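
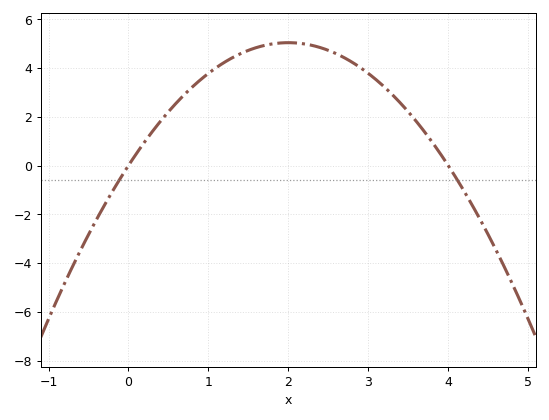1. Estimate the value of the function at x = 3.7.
1.4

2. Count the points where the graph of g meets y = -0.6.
2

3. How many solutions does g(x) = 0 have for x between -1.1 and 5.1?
2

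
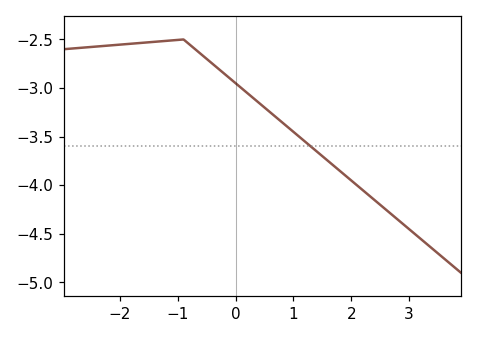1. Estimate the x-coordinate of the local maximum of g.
-0.901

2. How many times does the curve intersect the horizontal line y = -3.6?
1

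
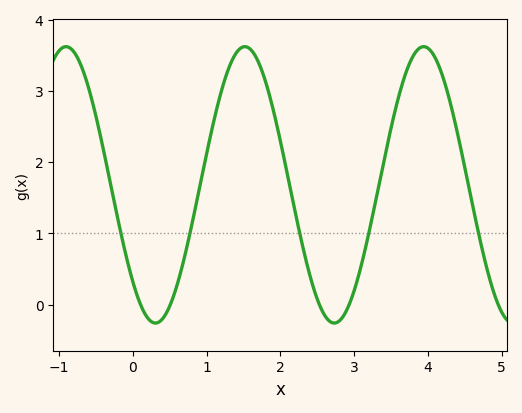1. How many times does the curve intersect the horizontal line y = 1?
5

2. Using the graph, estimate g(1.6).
3.6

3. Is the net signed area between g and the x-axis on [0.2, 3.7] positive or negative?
positive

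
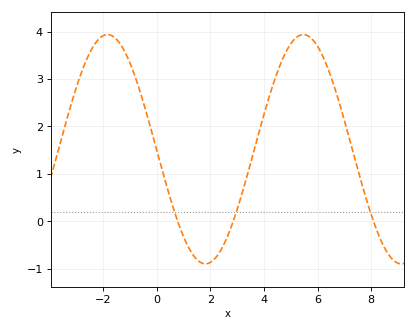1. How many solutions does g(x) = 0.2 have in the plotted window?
3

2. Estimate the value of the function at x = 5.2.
3.9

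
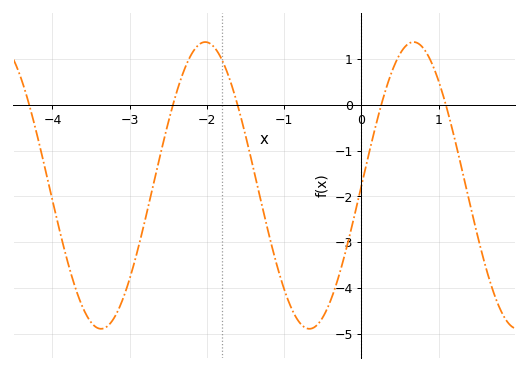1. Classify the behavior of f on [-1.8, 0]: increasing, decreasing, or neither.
neither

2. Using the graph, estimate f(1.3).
-1.41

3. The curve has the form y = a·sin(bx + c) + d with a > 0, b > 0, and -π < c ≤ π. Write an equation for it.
y = 3.13sin(2.33x + 0) - 1.76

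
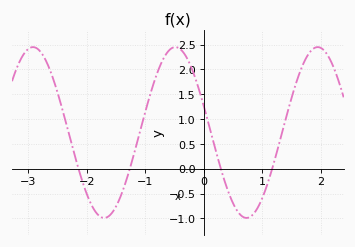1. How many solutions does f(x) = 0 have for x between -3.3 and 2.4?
4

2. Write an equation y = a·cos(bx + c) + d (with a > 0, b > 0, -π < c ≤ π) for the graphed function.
y = 1.72cos(2.58x + 1.25) + 0.73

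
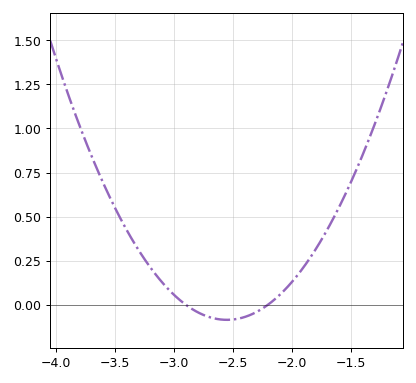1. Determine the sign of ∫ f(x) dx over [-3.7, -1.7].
positive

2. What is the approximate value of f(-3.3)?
0.32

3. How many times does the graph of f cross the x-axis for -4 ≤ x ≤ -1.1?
2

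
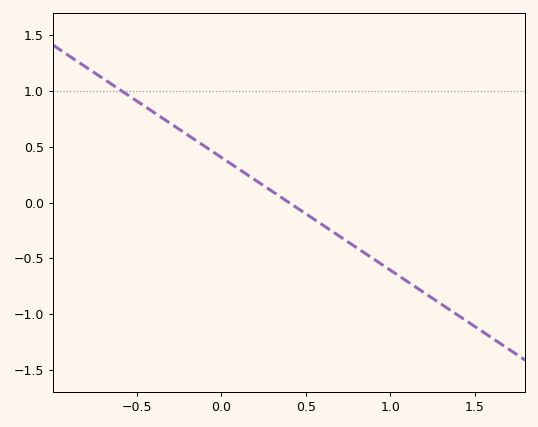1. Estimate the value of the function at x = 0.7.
-0.303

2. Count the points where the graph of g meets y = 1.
1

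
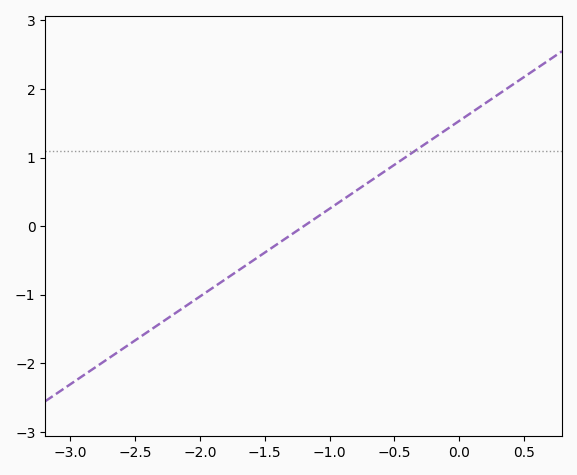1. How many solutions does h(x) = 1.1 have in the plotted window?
1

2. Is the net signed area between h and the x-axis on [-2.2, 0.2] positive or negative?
positive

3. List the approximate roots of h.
-1.2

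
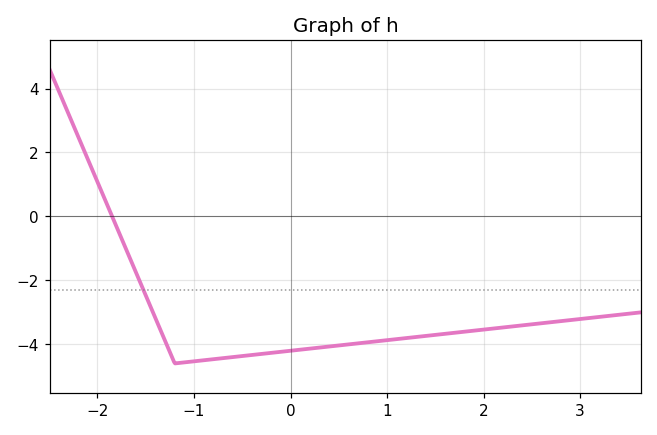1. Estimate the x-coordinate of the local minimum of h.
-1.2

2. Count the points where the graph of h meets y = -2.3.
1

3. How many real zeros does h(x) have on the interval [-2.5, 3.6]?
1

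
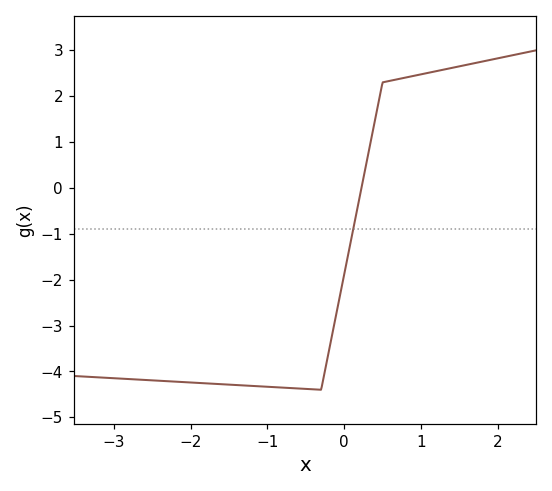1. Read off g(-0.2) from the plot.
-3.6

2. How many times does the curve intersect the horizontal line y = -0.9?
1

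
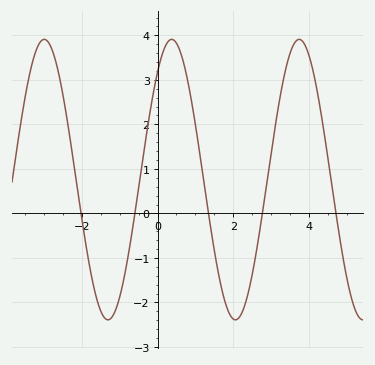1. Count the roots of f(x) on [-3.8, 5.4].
5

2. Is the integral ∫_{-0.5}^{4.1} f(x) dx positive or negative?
positive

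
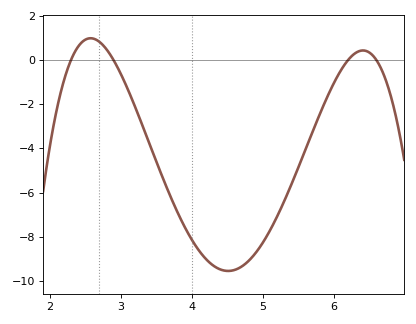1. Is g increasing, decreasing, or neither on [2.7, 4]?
decreasing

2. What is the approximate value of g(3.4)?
-3.75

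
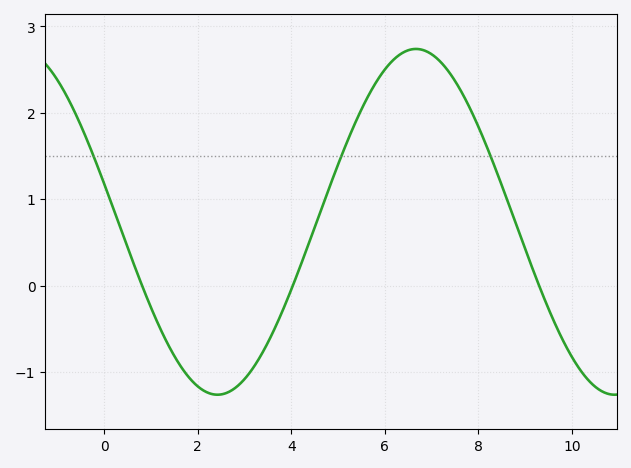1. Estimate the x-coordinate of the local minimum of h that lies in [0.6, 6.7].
2.42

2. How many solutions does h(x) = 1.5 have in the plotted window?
3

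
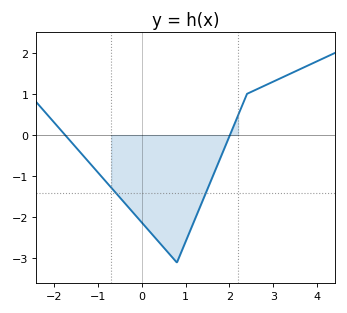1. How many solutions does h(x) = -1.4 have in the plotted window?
2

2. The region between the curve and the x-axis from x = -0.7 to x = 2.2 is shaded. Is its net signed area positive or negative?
negative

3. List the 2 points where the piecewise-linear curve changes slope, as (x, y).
(0.8, -3.1); (2.4, 1)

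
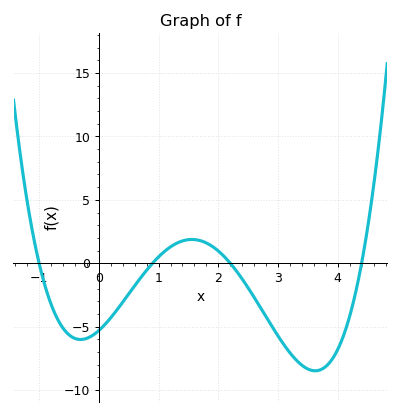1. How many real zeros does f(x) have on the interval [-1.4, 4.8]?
4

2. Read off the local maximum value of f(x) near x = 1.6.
1.87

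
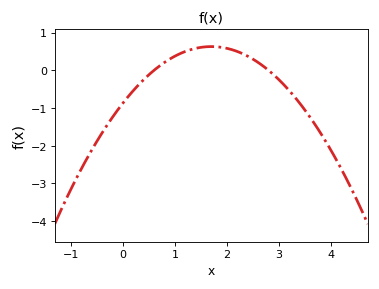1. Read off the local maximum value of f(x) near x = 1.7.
0.629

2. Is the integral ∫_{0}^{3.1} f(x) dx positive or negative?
positive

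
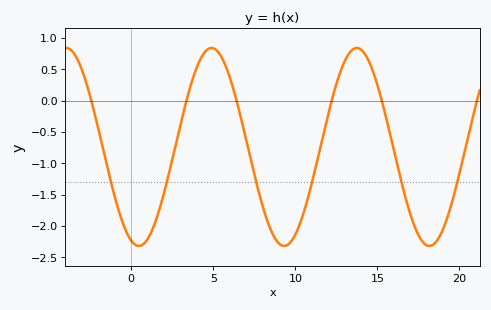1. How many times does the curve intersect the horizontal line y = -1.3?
6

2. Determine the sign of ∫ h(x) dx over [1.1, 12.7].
negative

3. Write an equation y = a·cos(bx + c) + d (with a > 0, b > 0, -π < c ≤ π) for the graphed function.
y = 1.58cos(0.71x + 2.8) - 0.74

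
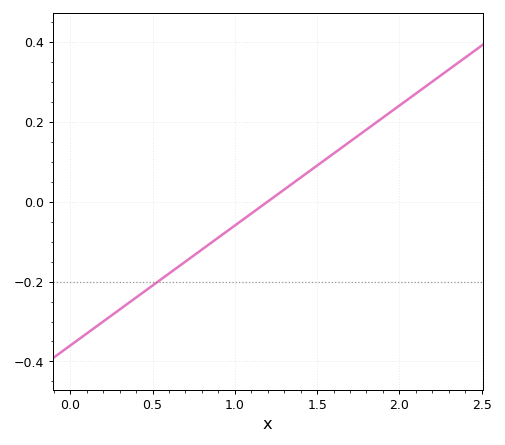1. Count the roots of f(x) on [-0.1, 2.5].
1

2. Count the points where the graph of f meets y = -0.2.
1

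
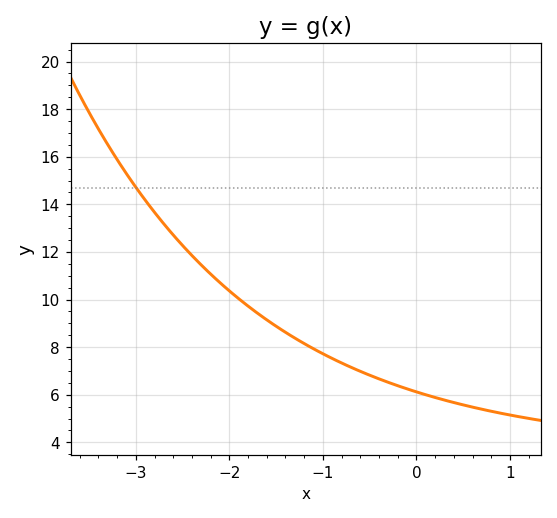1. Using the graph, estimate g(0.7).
5.4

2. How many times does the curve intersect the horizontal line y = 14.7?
1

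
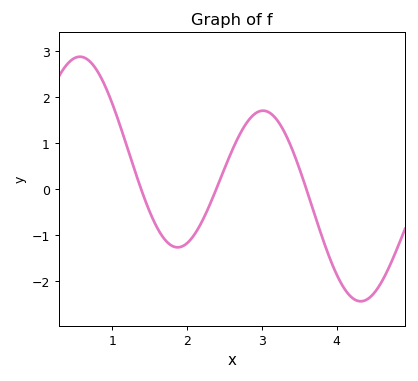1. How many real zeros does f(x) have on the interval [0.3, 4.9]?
3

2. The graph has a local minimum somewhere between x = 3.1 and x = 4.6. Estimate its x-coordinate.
4.32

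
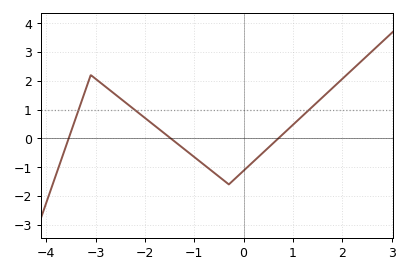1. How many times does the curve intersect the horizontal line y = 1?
3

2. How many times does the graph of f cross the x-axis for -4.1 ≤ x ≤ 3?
3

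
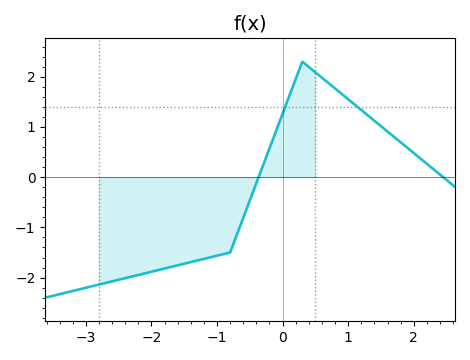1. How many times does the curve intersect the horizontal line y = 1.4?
2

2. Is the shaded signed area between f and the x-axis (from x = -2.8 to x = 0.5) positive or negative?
negative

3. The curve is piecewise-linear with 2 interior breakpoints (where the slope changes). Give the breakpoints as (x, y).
(-0.8, -1.5); (0.3, 2.3)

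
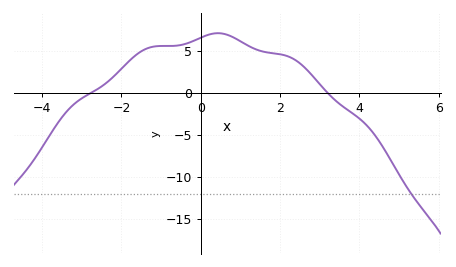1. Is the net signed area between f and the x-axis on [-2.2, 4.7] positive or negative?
positive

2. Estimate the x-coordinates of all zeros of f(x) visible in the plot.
-2.8, 3.2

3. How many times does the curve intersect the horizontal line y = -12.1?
1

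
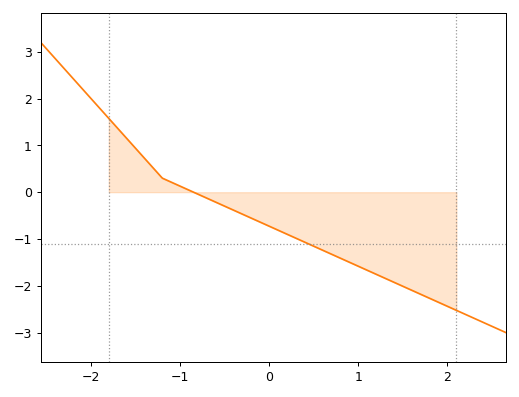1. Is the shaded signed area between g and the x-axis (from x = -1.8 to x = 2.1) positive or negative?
negative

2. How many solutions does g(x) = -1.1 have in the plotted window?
1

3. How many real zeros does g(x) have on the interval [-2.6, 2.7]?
1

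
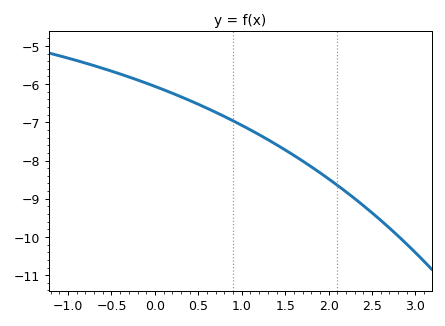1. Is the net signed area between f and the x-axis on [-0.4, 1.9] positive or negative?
negative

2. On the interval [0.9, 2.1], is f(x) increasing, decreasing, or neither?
decreasing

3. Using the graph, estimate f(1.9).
-8.3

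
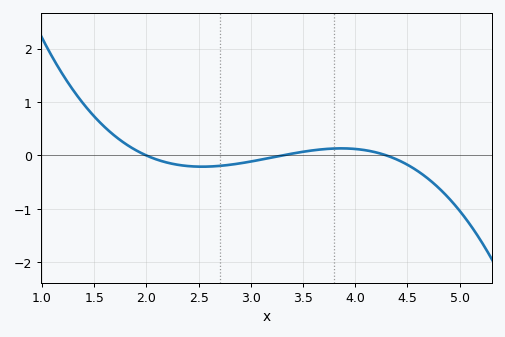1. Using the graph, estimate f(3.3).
0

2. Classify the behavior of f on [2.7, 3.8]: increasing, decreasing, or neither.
increasing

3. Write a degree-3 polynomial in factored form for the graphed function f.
y = -0.29(x - 2)(x - 3.3)(x - 4.3)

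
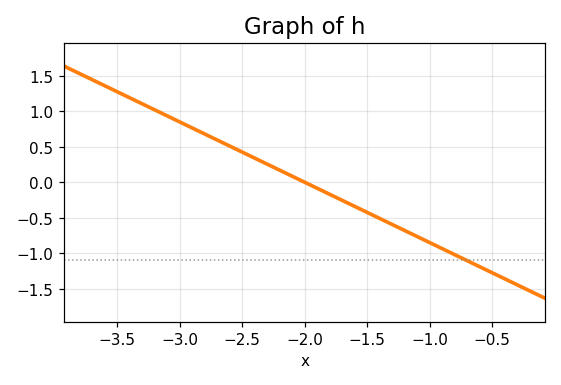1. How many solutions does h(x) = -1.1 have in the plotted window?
1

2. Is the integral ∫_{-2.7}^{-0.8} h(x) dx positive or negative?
negative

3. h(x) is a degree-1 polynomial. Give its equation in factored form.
y = -0.85(x + 2)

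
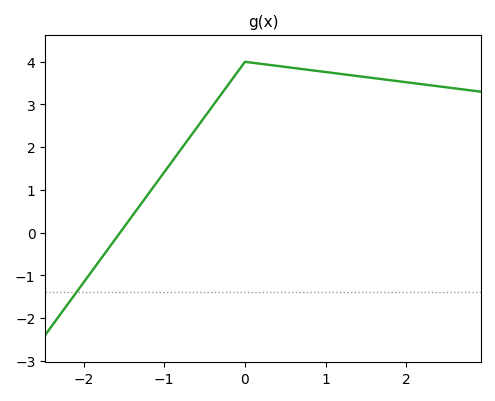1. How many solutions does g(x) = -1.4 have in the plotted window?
1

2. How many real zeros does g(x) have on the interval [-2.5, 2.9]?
1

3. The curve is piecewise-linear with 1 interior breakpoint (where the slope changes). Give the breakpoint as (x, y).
(0, 4)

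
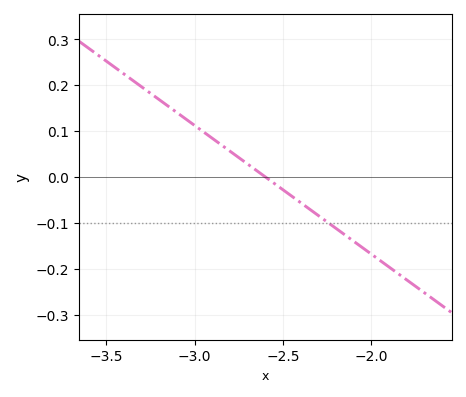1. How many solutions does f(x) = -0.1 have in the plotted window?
1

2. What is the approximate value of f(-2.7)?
0.03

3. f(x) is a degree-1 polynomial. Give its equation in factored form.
y = -0.28(x + 2.6)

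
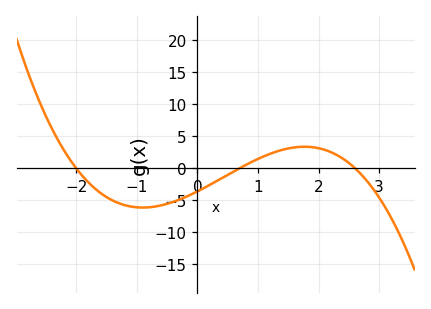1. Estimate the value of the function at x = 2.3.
2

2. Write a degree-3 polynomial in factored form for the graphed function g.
y = -1(x + 2)(x - 0.7)(x - 2.6)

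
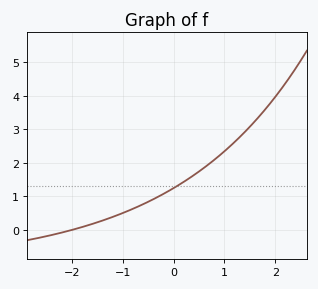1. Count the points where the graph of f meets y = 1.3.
1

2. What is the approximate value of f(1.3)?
2.8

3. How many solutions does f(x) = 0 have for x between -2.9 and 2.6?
1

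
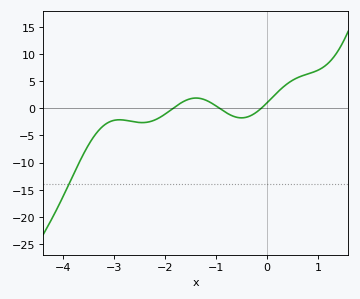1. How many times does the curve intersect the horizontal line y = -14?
1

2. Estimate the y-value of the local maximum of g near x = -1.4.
2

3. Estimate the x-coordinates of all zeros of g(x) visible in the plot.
-1.8, -0.9, -0.1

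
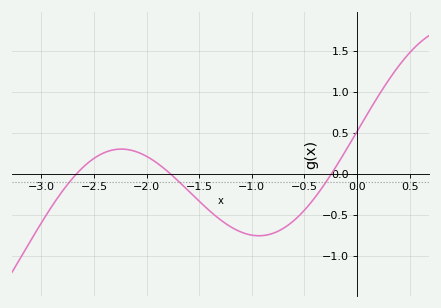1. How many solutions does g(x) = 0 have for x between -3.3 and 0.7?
3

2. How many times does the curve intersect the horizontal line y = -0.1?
3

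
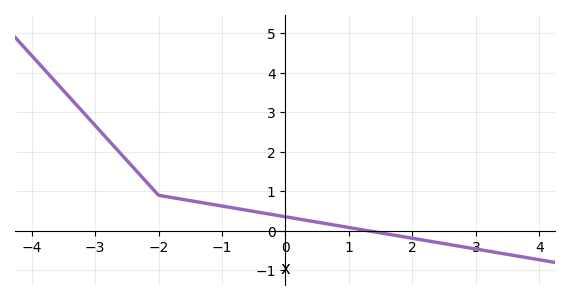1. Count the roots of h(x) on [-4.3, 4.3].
1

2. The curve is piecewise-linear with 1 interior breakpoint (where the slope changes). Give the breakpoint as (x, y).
(-2, 0.9)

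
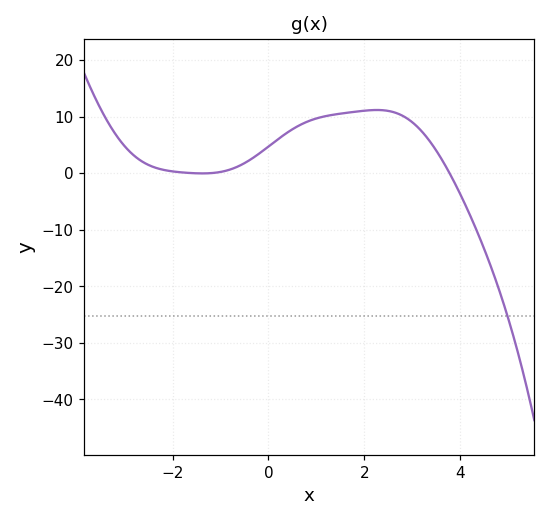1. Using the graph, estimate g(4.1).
-5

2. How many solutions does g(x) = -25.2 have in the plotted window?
1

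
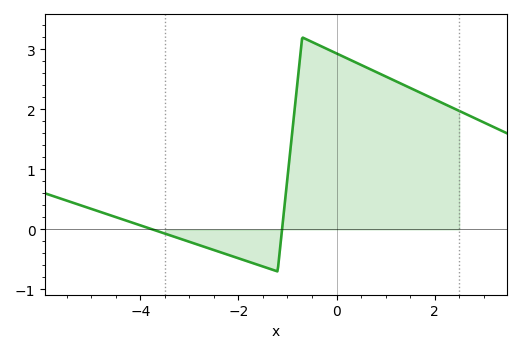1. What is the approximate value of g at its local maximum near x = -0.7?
3.2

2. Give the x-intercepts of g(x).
-3.75, -1.11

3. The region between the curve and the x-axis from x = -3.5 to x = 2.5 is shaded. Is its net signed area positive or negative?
positive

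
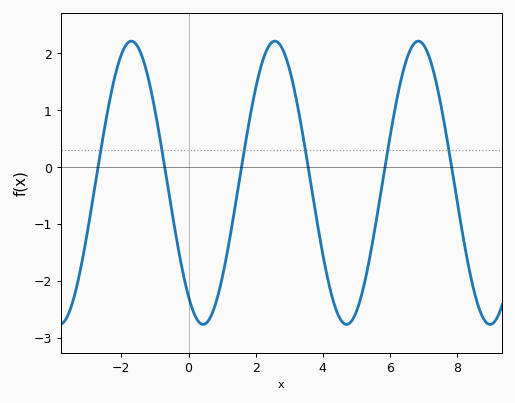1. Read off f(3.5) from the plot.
0.233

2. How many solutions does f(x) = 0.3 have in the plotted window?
6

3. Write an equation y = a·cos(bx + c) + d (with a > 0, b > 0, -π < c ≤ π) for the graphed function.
y = 2.49cos(1.47x + 2.5) - 0.28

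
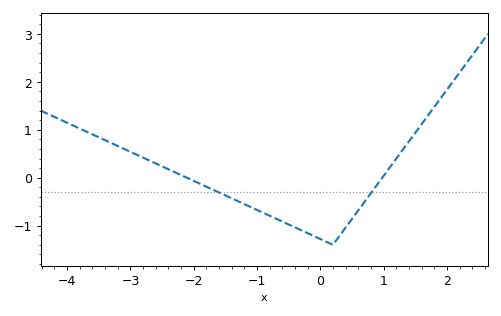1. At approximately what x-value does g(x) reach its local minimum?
0.2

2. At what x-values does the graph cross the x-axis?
-2.1, 1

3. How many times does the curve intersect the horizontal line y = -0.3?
2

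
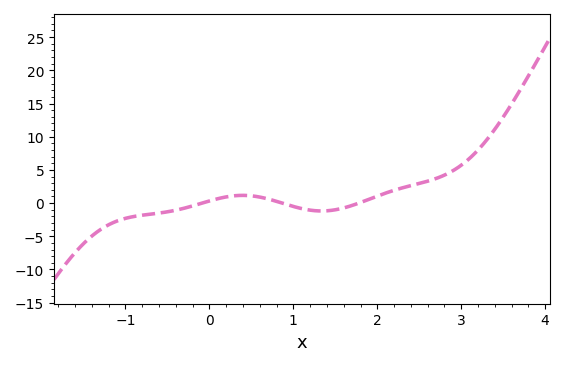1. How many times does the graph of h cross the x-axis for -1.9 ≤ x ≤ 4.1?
3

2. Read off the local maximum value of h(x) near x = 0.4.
1.16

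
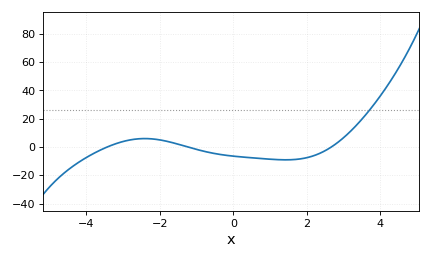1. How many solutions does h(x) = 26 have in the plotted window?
1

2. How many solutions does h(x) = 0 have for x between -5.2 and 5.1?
3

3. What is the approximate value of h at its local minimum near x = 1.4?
-9.12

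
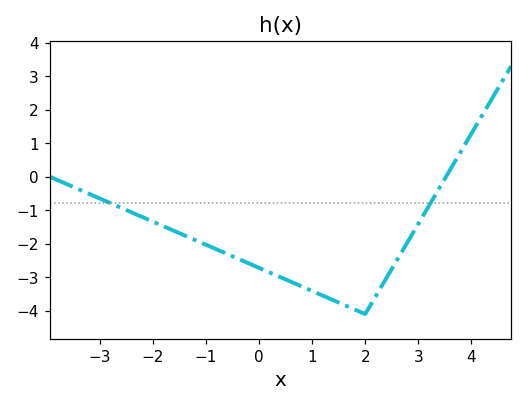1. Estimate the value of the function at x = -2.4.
-1.1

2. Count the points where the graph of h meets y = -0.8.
2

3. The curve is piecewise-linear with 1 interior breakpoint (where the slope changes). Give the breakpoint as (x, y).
(2, -4.1)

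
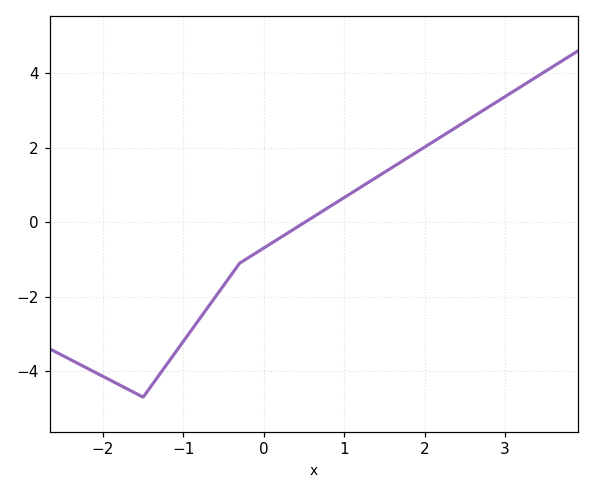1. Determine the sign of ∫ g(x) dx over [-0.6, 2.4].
positive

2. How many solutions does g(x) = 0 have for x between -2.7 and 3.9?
1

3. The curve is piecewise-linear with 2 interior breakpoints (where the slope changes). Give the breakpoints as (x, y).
(-1.5, -4.7); (-0.3, -1.1)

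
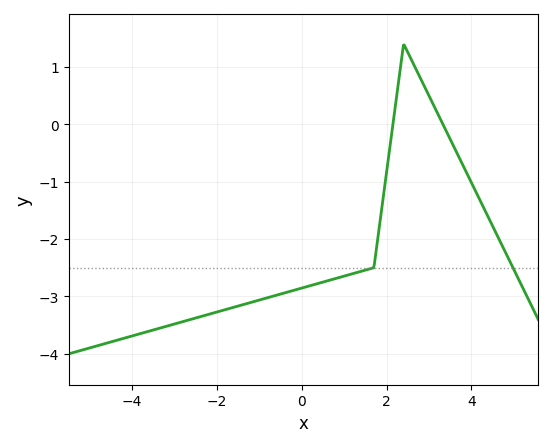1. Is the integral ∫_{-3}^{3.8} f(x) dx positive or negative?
negative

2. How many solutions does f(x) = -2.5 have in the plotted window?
2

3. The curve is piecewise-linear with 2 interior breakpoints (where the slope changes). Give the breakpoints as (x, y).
(1.7, -2.5); (2.4, 1.4)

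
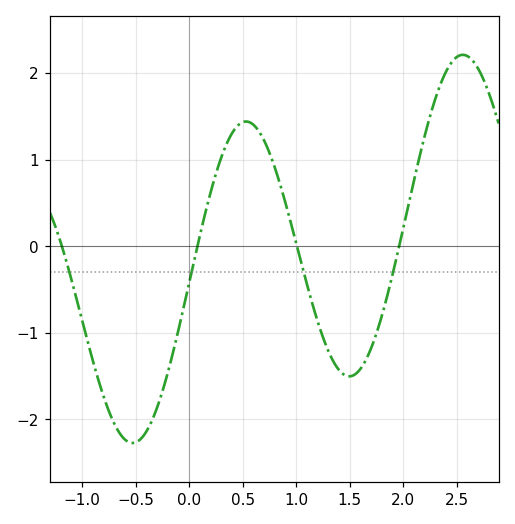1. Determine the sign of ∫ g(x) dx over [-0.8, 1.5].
negative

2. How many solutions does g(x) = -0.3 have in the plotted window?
4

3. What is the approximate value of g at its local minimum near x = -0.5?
-2.3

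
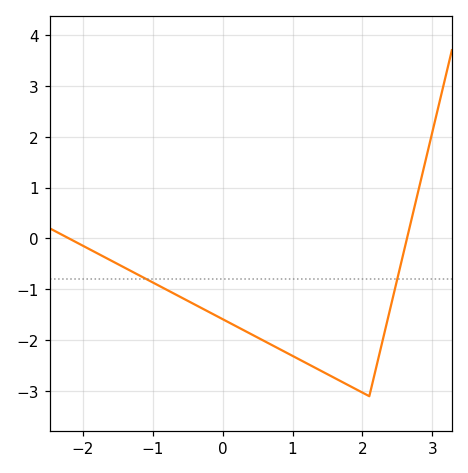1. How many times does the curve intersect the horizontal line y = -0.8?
2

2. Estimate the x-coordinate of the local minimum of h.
2.1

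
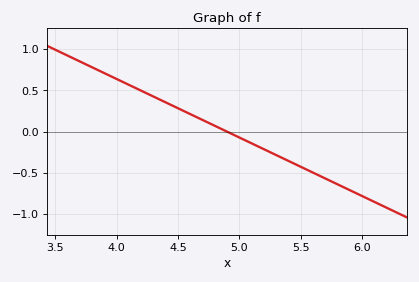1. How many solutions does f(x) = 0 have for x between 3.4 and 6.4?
1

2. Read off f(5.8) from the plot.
-0.65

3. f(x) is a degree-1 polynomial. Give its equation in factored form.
y = -0.71(x - 4.9)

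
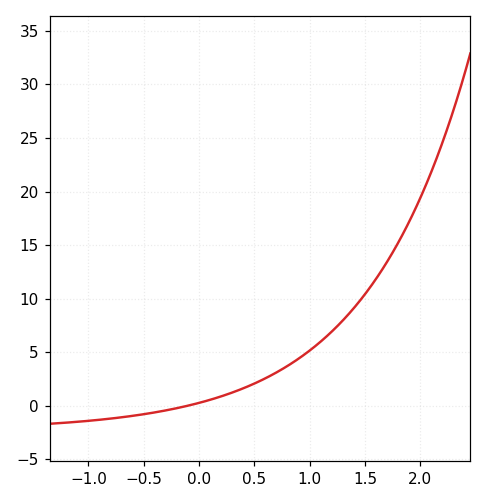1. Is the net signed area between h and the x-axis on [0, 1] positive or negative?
positive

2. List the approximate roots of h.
-0.1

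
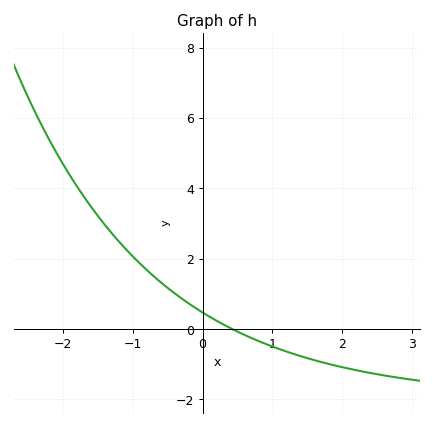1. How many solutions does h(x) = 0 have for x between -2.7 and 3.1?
1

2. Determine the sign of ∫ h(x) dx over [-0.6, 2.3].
negative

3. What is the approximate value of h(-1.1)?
2.2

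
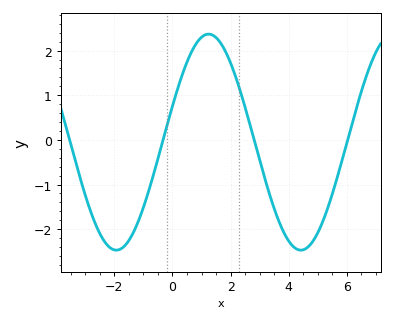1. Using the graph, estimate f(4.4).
-2.47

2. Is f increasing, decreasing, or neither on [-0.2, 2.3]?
neither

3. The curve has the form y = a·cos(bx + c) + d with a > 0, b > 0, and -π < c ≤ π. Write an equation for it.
y = 2.42cos(0.99x - 1.23) - 0.05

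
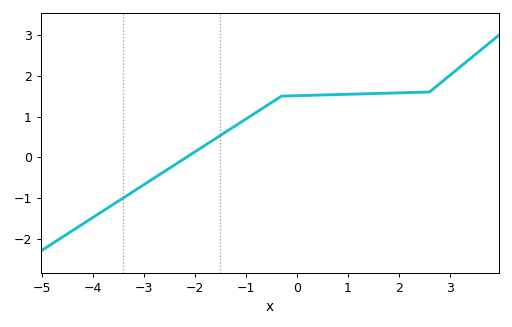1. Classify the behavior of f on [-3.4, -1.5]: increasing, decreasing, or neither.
increasing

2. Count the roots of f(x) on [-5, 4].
1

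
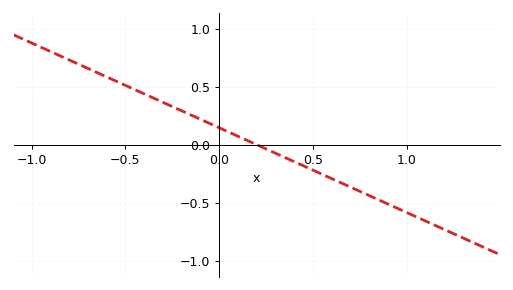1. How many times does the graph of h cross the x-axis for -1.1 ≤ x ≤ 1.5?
1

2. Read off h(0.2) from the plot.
0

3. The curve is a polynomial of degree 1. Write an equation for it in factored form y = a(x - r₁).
y = -0.73(x - 0.2)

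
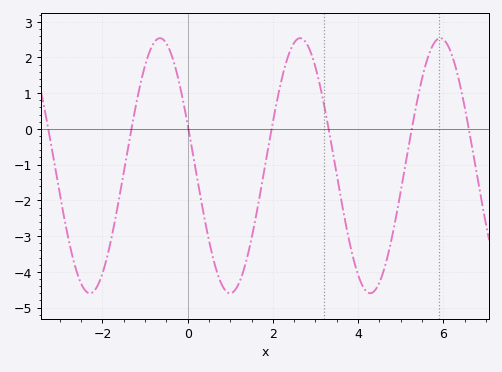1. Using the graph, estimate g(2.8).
2.37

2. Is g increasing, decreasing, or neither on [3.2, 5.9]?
neither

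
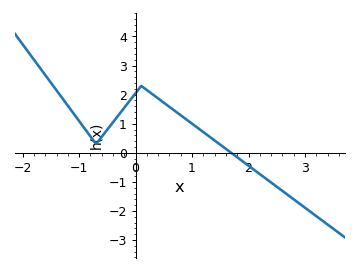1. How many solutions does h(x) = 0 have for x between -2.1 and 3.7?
1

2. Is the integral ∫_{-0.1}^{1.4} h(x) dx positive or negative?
positive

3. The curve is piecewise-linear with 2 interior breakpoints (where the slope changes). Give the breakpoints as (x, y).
(-0.7, 0.3); (0.1, 2.3)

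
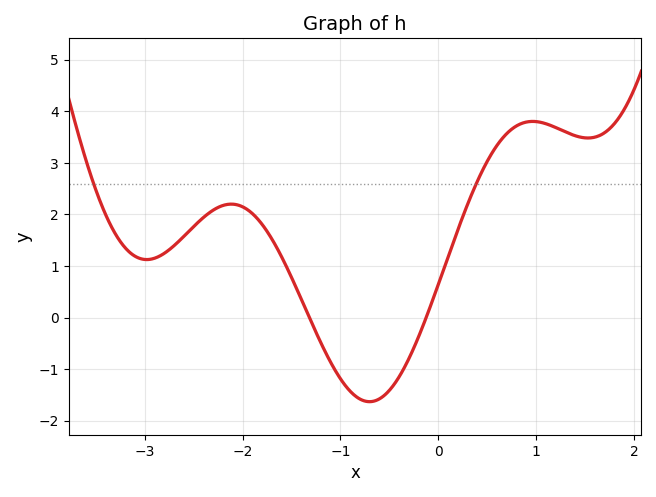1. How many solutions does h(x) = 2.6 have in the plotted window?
2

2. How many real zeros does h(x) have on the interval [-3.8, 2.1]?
2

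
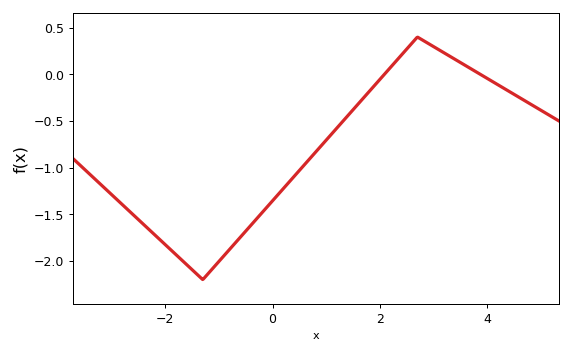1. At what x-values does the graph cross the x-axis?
2, 3.8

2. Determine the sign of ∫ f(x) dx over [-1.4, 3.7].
negative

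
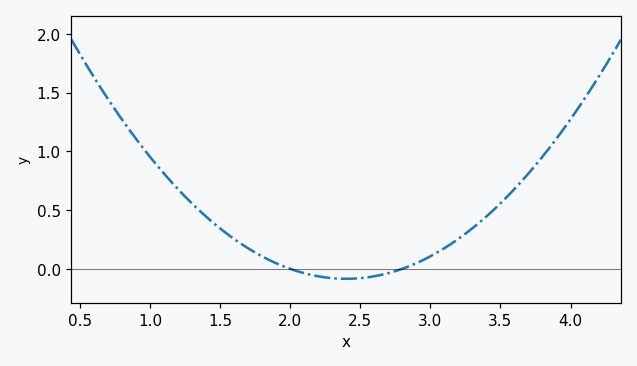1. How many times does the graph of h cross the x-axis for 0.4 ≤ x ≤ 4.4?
2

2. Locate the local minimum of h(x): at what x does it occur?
2.4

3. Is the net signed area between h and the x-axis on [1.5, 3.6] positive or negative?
positive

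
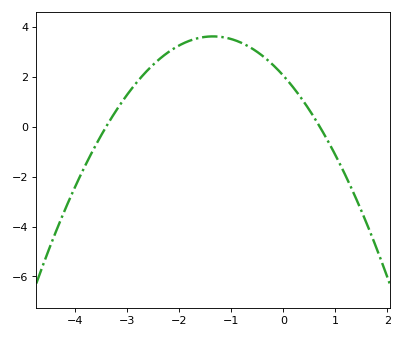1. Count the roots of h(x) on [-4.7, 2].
2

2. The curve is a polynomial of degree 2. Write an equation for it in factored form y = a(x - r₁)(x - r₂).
y = -0.86(x + 3.4)(x - 0.7)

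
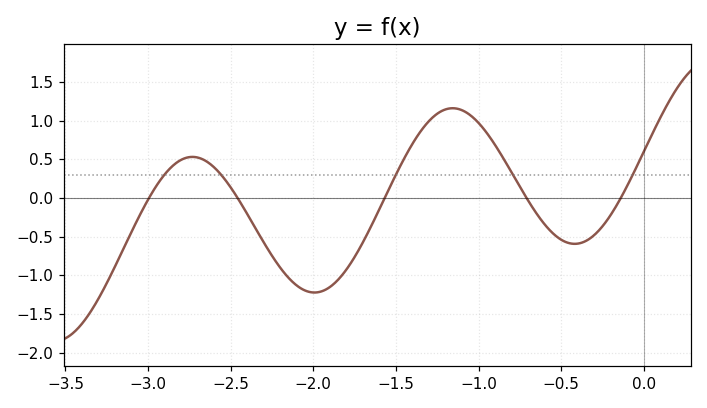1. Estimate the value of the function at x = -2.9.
0.3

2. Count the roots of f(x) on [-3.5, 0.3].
5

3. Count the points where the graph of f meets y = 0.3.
5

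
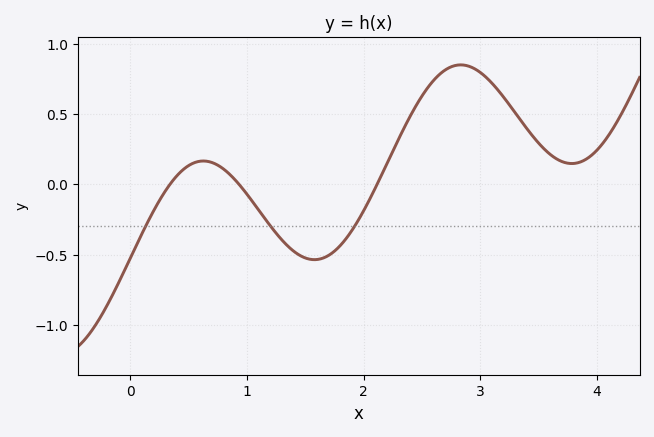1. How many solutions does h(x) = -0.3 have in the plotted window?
3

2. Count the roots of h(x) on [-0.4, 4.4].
3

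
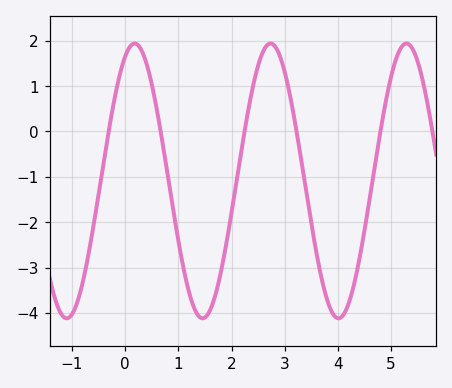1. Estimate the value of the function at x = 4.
-4.1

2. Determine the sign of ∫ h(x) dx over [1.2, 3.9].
negative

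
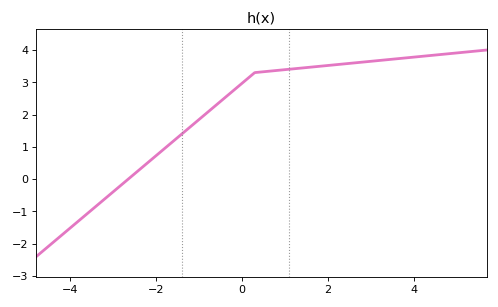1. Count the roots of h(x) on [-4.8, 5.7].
1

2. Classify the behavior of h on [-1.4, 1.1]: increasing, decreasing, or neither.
increasing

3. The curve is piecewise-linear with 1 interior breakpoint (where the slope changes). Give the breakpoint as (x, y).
(0.3, 3.3)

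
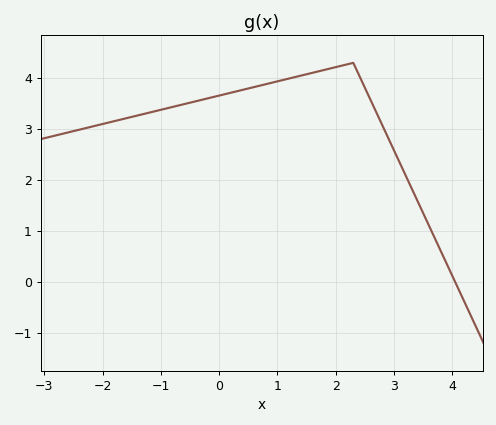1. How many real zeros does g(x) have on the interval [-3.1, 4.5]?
1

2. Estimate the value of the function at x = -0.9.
3.4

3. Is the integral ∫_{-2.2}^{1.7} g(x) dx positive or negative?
positive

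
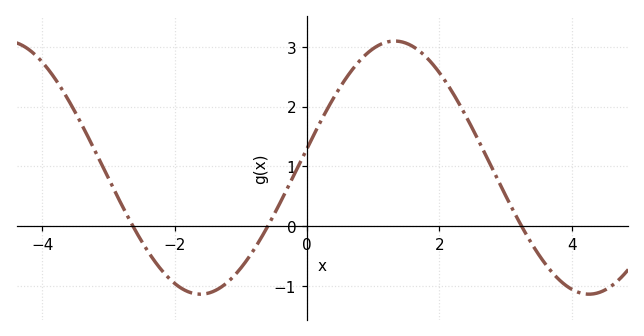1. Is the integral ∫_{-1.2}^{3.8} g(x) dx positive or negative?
positive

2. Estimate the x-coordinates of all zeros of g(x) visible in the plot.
-2.63, -0.591, 3.24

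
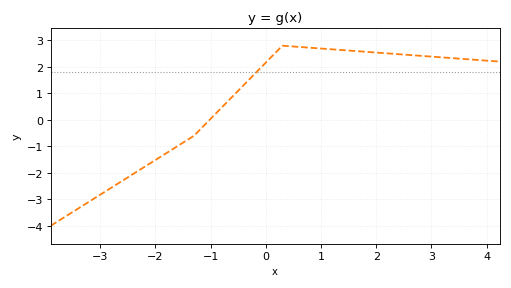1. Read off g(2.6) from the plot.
2.45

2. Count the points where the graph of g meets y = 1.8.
1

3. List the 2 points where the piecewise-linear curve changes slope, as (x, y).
(-1.3, -0.6); (0.3, 2.8)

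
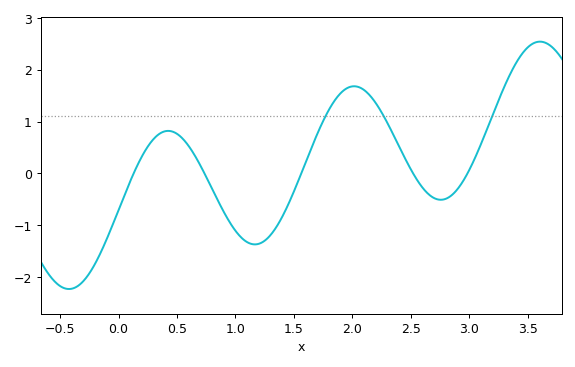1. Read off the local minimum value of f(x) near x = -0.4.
-2.22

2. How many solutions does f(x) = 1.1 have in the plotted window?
3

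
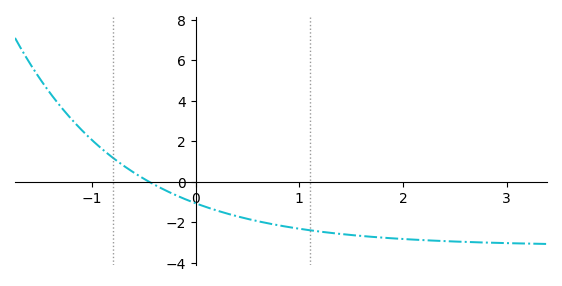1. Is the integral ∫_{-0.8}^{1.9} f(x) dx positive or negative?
negative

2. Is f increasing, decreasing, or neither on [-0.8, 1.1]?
decreasing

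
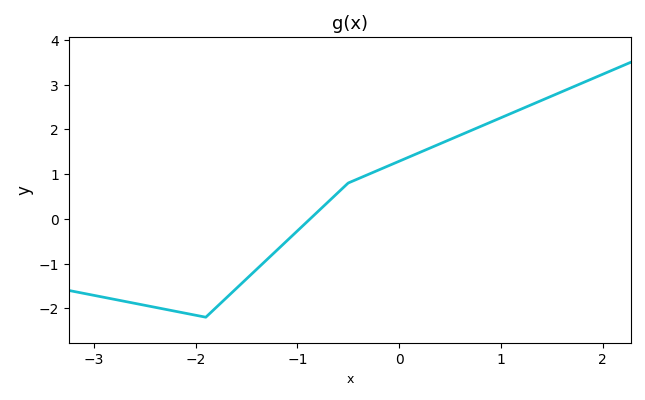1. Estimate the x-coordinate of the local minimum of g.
-1.9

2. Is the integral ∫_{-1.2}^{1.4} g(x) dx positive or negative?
positive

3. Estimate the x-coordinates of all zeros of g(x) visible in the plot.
-0.873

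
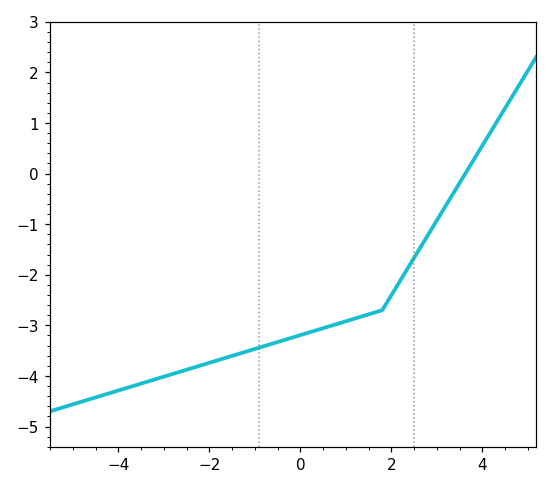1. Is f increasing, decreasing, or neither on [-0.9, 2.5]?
increasing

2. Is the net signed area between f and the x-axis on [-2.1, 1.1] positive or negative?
negative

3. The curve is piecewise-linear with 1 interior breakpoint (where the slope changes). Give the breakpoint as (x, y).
(1.8, -2.7)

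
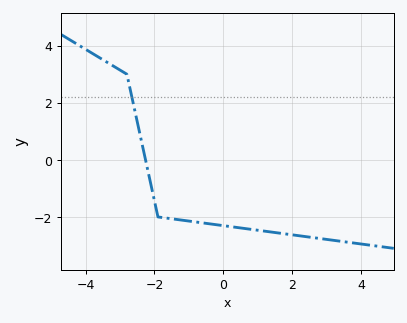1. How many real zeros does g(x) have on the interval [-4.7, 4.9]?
1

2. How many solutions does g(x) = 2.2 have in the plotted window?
1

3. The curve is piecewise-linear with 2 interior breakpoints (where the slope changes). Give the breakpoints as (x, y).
(-2.8, 3); (-1.9, -2)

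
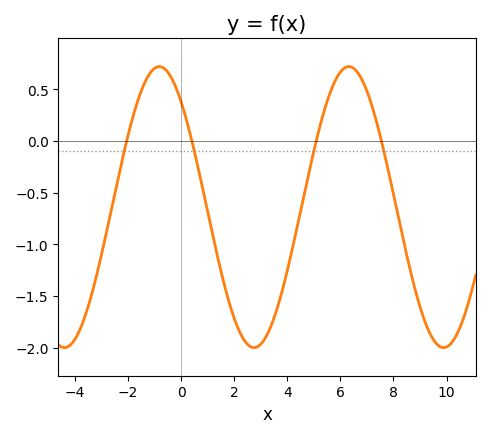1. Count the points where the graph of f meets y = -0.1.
4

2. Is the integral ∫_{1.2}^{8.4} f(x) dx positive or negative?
negative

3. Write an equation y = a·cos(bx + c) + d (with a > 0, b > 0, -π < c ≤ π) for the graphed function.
y = 1.36cos(0.88x + 0.722) - 0.64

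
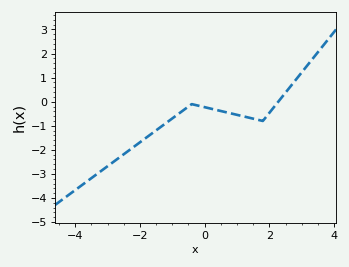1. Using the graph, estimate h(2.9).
1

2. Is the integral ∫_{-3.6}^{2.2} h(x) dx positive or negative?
negative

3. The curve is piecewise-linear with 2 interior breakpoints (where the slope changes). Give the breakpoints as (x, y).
(-0.4, -0.1); (1.8, -0.8)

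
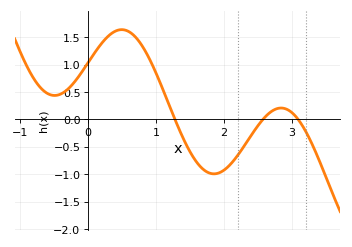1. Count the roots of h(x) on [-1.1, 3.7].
3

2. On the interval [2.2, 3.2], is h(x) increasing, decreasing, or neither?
neither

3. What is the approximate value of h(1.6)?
-0.787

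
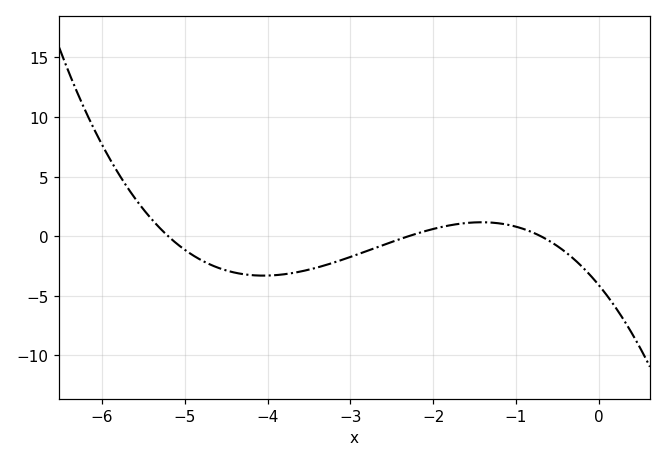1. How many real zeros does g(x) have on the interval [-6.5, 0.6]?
3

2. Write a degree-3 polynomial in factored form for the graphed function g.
y = -0.49(x + 5.2)(x + 2.3)(x + 0.7)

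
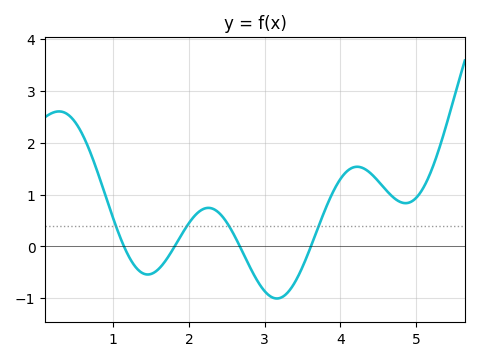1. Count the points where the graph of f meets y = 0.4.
4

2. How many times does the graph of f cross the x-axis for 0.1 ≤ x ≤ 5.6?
4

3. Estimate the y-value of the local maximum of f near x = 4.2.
1.5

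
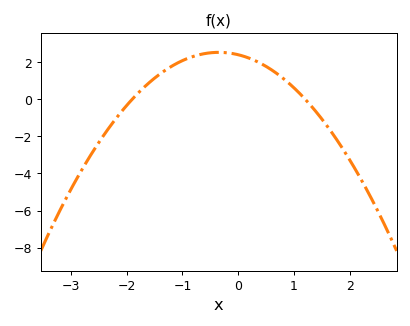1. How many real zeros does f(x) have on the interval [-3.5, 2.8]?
2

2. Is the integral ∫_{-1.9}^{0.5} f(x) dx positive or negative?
positive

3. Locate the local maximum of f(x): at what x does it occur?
-0.35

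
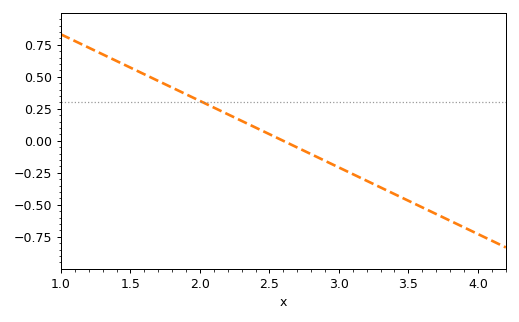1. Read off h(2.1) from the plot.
0.26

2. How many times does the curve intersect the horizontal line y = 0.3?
1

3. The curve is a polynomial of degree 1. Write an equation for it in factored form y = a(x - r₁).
y = -0.52(x - 2.6)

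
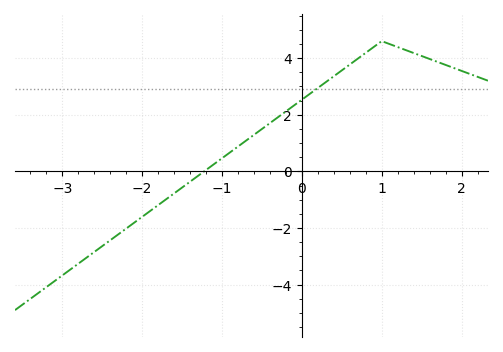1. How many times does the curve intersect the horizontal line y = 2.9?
1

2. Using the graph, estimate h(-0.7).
1.08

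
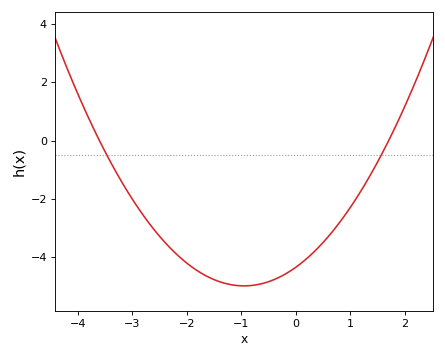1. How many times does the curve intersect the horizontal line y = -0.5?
2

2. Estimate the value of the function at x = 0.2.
-4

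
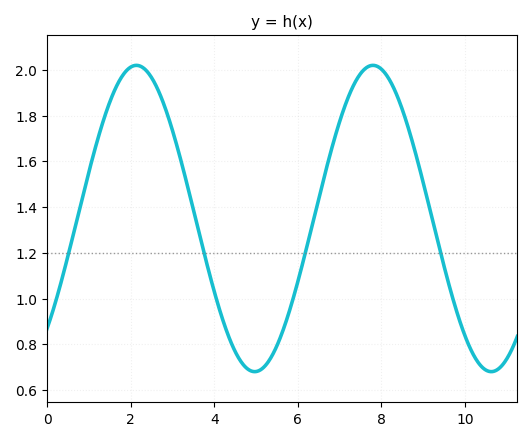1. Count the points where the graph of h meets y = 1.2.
4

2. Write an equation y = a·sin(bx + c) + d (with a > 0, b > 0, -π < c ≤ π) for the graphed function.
y = 0.67sin(1.1x - 0.8) + 1.35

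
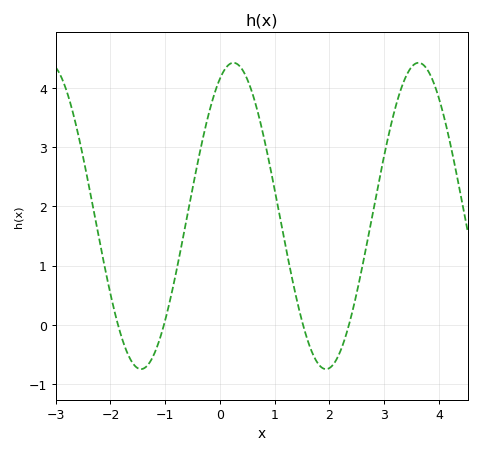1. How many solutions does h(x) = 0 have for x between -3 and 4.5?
4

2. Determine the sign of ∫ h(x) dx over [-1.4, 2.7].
positive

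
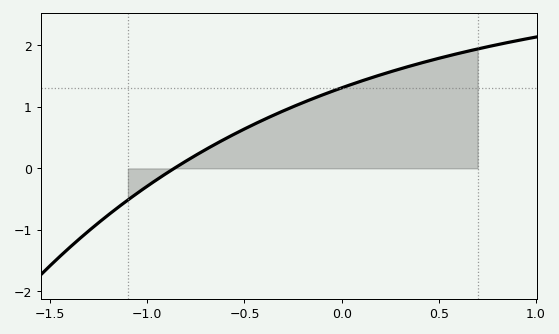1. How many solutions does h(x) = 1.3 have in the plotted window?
1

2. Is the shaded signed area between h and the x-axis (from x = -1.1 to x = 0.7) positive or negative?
positive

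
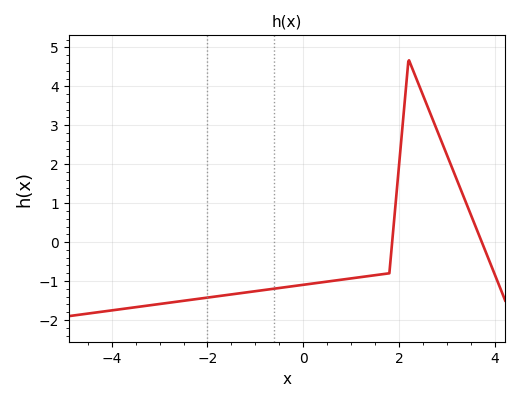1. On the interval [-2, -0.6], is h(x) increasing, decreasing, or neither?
increasing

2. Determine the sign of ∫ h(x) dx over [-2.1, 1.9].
negative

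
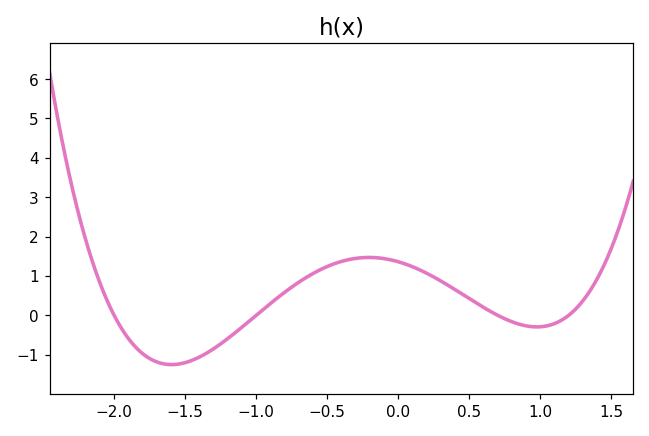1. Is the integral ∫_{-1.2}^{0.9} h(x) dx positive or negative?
positive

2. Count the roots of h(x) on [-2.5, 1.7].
4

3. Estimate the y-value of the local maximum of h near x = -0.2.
1.47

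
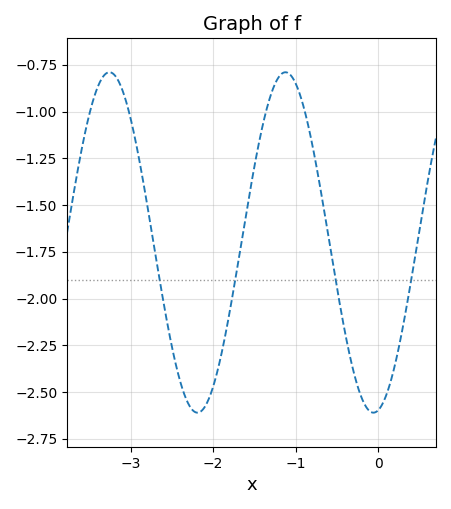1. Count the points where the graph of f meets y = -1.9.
4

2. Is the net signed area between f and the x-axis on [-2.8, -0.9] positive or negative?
negative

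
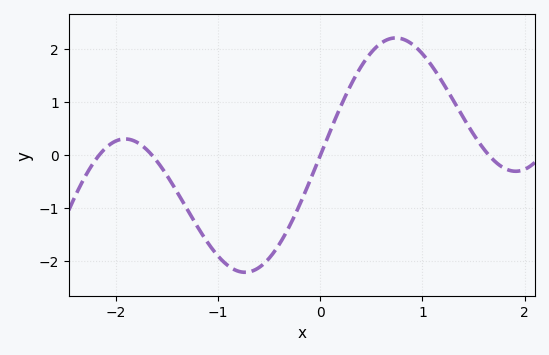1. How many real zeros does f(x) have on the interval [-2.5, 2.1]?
4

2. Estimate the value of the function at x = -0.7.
-2.2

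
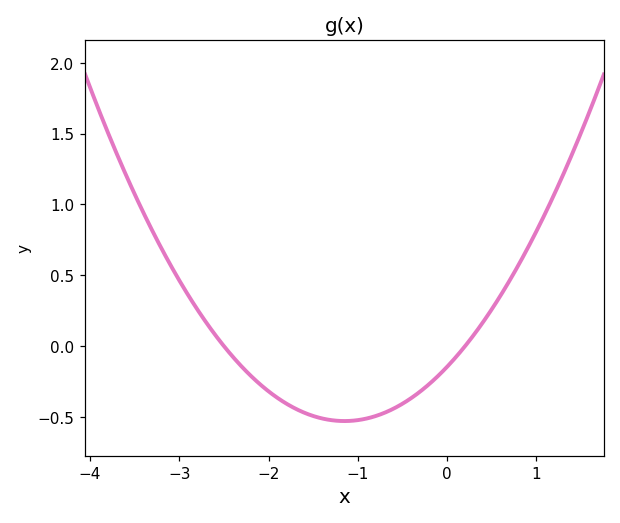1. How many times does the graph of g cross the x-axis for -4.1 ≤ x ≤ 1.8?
2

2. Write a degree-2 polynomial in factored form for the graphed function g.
y = 0.29(x + 2.5)(x - 0.2)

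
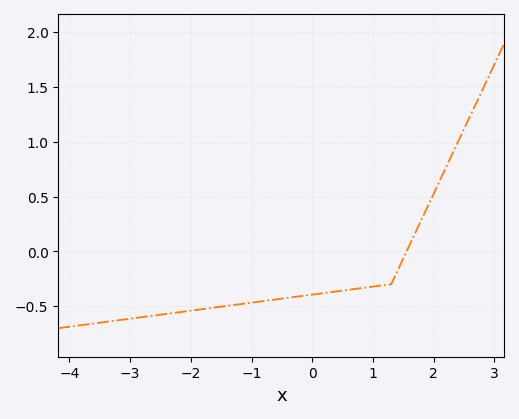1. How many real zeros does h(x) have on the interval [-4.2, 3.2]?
1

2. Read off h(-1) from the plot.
-0.45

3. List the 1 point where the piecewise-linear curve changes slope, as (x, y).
(1.3, -0.3)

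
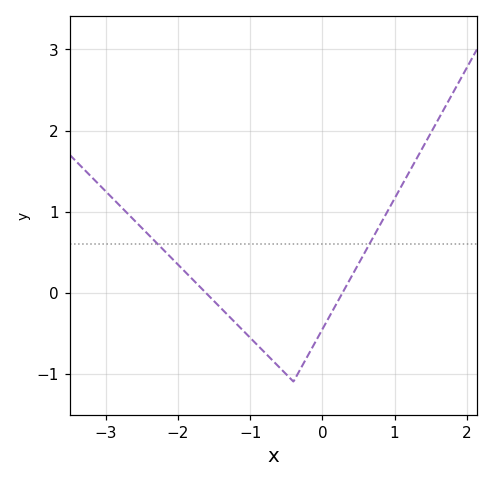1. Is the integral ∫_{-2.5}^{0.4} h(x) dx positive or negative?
negative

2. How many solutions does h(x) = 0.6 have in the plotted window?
2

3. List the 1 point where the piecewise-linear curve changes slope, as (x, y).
(-0.4, -1.1)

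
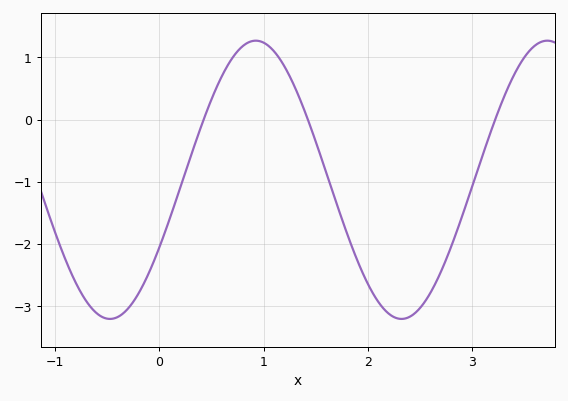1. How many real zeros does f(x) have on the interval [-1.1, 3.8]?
3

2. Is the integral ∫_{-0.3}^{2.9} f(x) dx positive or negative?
negative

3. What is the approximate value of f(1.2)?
0.9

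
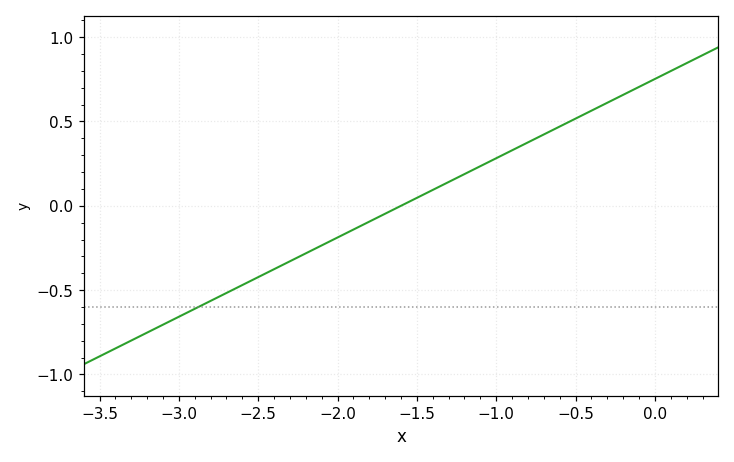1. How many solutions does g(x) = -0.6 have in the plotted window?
1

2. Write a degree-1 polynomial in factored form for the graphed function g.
y = 0.47(x + 1.6)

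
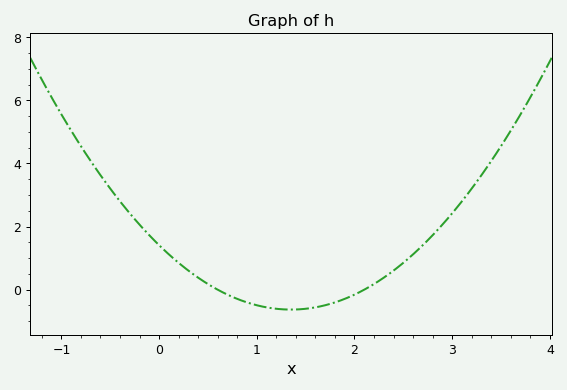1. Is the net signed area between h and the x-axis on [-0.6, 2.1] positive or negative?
positive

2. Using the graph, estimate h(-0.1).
1.8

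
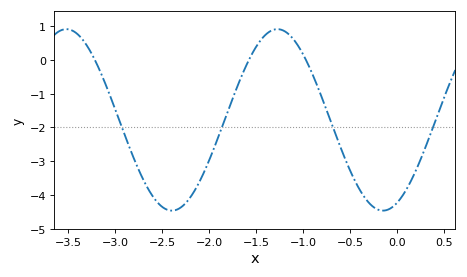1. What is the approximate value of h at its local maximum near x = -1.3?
0.91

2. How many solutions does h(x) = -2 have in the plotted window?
4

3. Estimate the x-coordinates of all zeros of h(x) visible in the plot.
-3.21, -1.58, -0.97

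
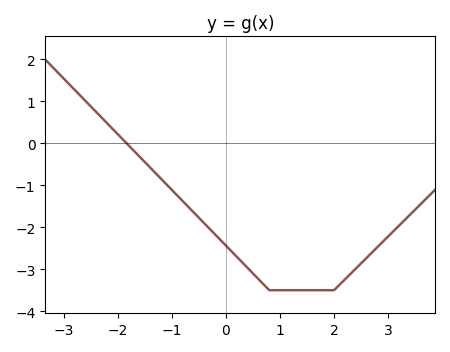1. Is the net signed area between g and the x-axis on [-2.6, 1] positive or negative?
negative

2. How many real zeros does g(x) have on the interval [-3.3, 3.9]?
1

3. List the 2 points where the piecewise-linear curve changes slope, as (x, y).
(0.8, -3.5); (2, -3.5)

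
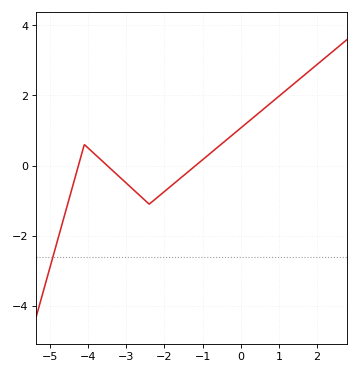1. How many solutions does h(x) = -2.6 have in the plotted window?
1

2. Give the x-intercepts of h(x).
-4.25, -3.5, -1.18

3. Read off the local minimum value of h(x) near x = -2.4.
-1.1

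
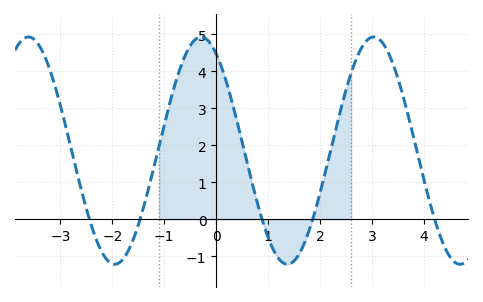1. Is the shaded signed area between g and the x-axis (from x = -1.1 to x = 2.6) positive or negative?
positive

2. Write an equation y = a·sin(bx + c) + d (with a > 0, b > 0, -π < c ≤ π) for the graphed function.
y = 3.07sin(1.89x + 2.12) + 1.86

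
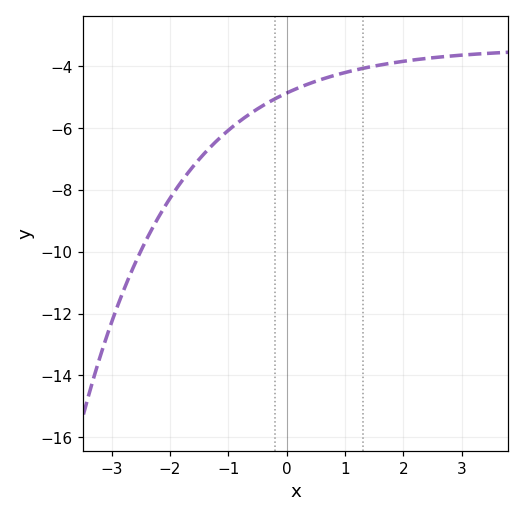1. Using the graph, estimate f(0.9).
-4.2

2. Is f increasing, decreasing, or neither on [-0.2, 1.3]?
increasing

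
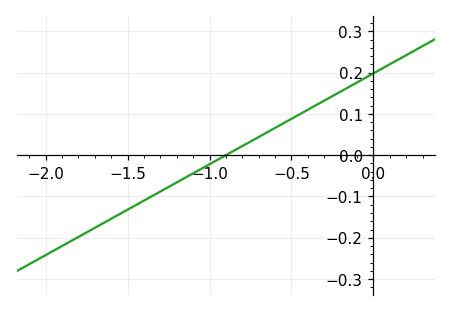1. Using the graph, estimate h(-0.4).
0.11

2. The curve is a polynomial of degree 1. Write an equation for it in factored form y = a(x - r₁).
y = 0.22(x + 0.9)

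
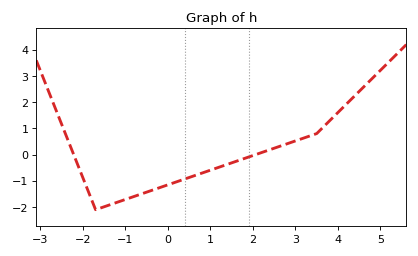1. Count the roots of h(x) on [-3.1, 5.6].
2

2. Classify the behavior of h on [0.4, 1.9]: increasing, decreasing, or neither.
increasing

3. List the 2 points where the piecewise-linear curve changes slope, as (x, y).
(-1.7, -2.1); (3.5, 0.8)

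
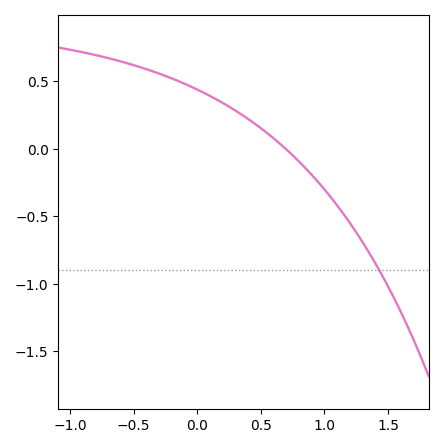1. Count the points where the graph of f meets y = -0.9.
1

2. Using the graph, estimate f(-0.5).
0.6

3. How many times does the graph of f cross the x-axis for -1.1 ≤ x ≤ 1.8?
1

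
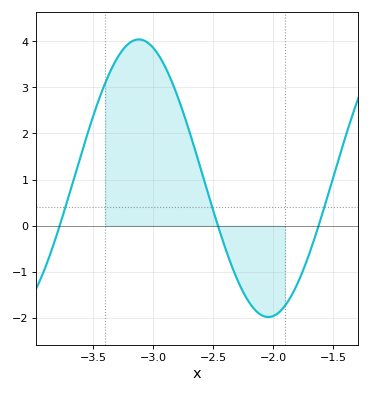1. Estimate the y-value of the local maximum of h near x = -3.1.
4.04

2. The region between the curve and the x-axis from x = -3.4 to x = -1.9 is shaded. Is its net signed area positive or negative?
positive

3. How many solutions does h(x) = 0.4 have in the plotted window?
3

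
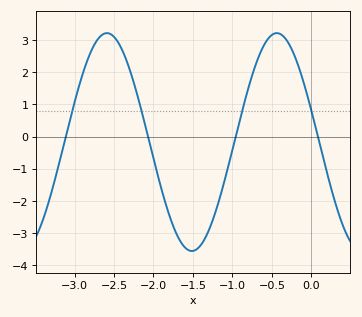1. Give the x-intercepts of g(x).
-3.11, -2.07, -0.959, 0.083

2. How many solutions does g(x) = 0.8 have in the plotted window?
4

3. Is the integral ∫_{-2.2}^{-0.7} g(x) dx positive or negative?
negative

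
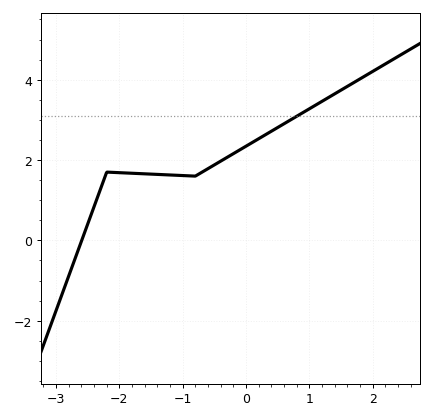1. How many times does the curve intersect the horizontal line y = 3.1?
1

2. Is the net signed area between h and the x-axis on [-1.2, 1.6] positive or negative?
positive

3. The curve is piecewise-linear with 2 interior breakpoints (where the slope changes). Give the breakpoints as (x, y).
(-2.2, 1.7); (-0.8, 1.6)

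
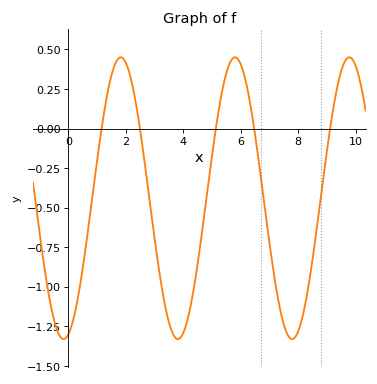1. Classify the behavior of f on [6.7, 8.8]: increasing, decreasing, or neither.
neither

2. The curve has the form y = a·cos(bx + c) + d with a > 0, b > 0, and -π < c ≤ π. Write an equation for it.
y = 0.89cos(1.58x - 2.88) - 0.44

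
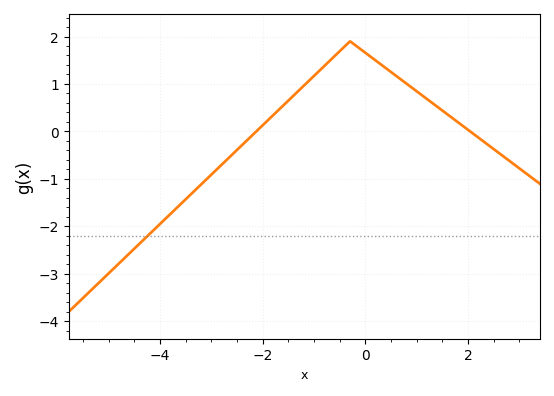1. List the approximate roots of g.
-2.2, 2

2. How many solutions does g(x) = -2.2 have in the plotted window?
1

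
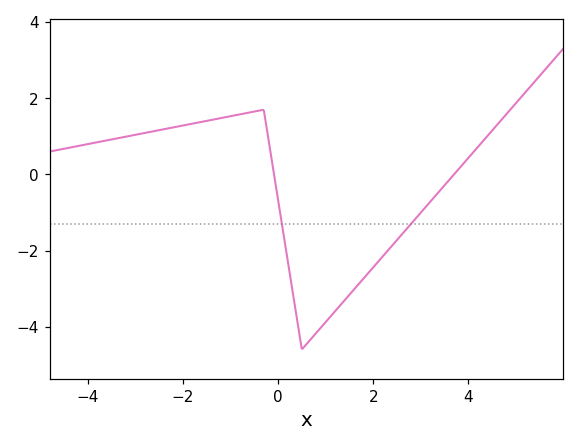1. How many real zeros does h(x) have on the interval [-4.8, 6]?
2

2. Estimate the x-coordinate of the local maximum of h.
-0.3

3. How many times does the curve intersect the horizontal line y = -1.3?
2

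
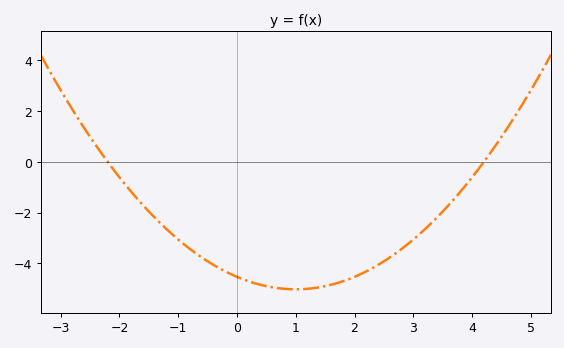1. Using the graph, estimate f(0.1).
-4.62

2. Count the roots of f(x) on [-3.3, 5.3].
2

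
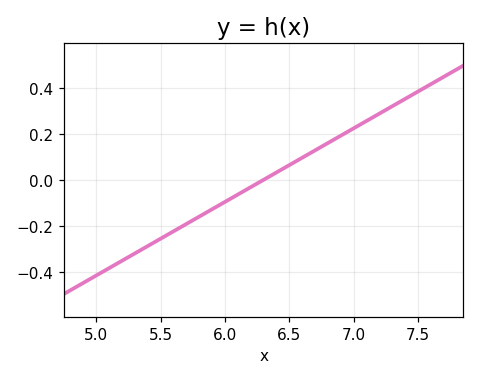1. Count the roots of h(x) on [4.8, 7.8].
1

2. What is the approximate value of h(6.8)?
0.16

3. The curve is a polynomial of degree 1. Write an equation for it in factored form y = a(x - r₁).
y = 0.32(x - 6.3)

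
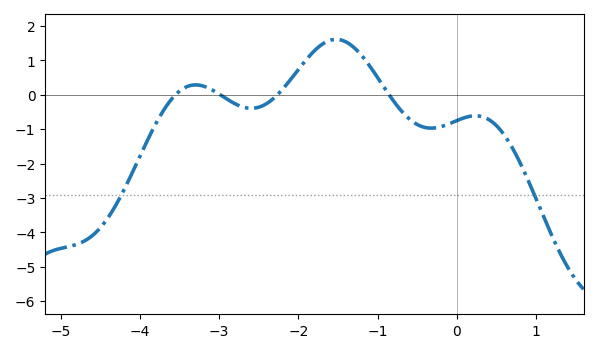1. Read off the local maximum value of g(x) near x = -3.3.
0.29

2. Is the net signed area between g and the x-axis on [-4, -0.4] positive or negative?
positive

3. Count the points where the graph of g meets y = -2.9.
2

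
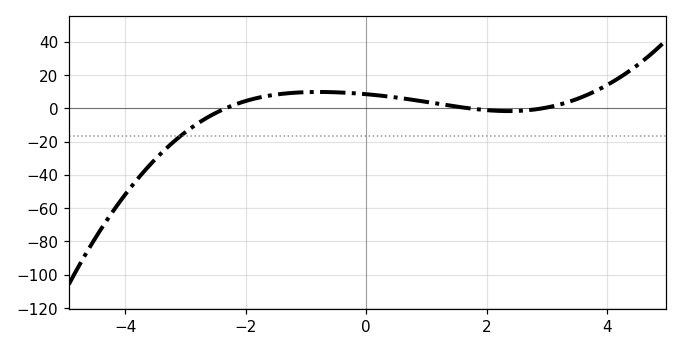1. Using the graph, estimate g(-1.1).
9.6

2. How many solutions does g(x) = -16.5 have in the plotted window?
1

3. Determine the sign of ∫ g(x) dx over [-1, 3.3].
positive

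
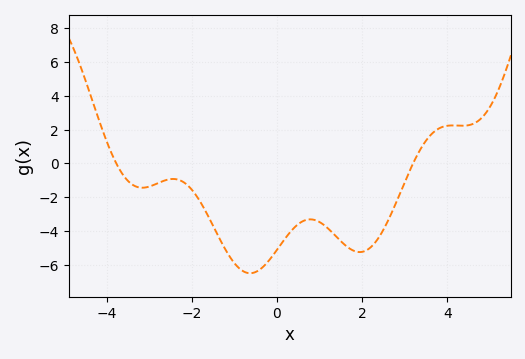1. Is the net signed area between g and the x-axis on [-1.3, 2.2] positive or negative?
negative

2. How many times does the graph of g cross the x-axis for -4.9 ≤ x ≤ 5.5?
2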